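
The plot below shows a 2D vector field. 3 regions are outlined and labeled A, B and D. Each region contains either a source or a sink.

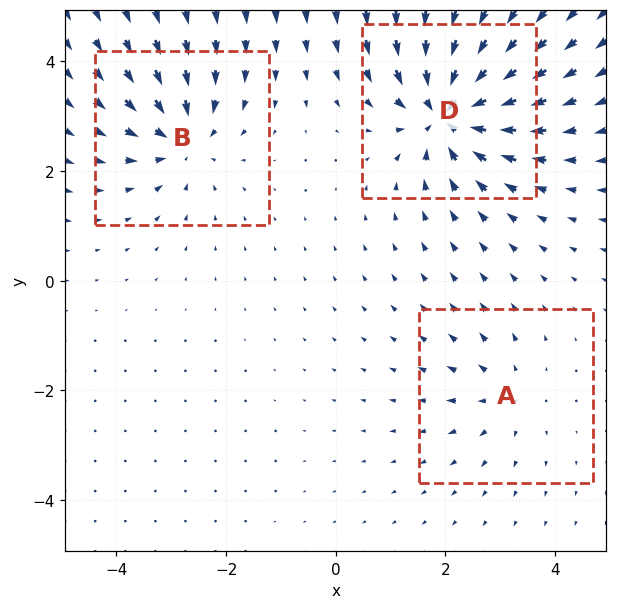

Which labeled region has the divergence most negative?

D

Divergence at each region's feature centre — A: about +2, B: about -4, D: about -6. Region D is most negative.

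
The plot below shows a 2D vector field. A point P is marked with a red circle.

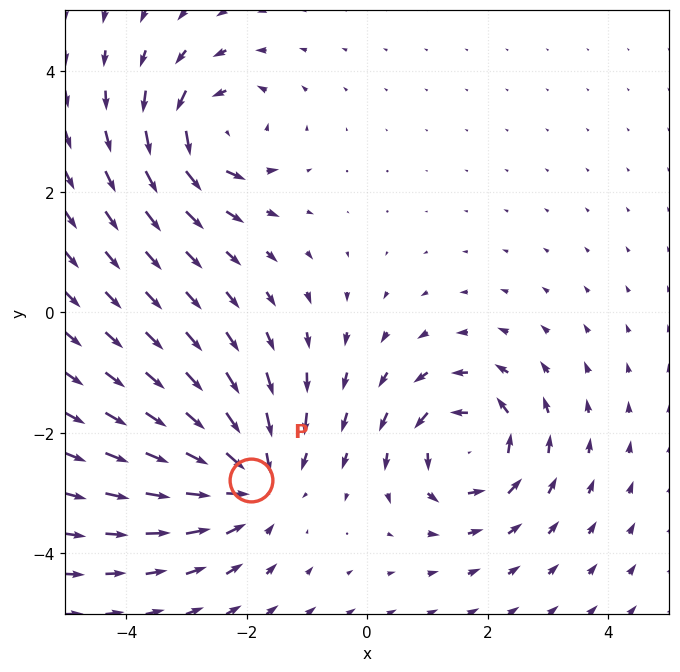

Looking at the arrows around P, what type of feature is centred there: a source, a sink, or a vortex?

sink

At P (-1.9, -2.8) the arrows converge inward. Divergence about -3, curl ≈0 — negative divergence with near-zero curl is a sink.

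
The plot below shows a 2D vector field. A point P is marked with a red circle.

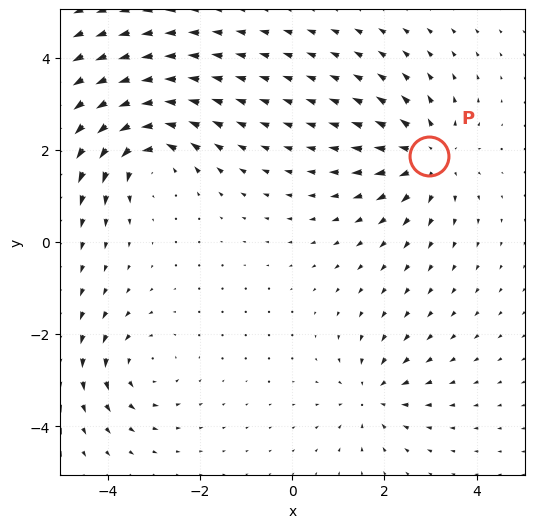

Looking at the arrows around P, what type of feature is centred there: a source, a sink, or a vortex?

At P (3.0, 1.9) the arrows spread outward. Divergence about +4, curl ≈0 — positive divergence with near-zero curl is a source.

source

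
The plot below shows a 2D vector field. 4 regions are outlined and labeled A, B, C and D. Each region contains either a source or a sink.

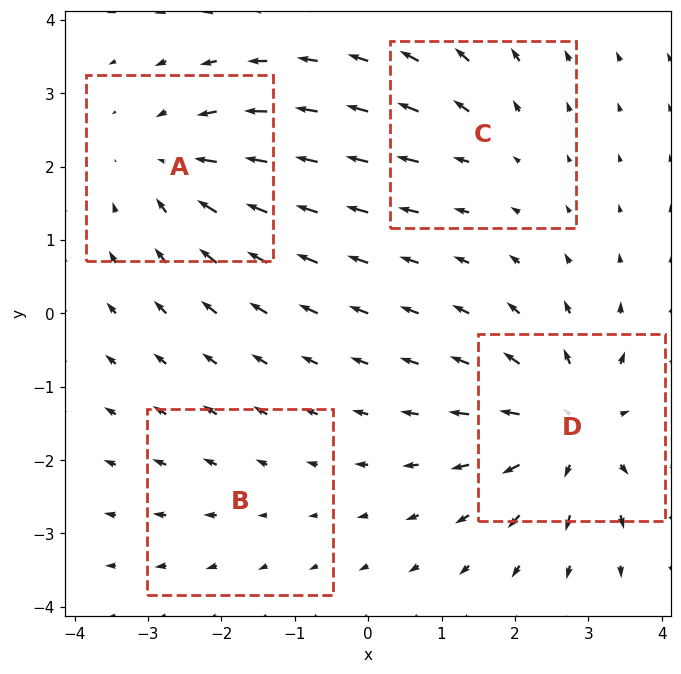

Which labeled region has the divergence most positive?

Divergence at each region's feature centre — A: about -5, B: about +2, C: about +3, D: about +6. Region D is most positive.

D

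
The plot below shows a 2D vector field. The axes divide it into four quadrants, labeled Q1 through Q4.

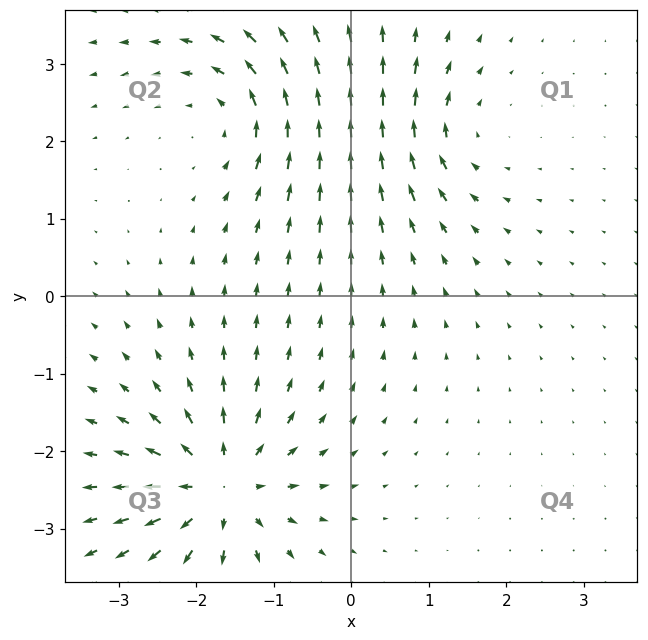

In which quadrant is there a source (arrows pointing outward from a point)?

Q3

The source sits at approximately (-1.7, -2.5), which lies in quadrant Q3. The divergence there is about +7, positive as expected for a source.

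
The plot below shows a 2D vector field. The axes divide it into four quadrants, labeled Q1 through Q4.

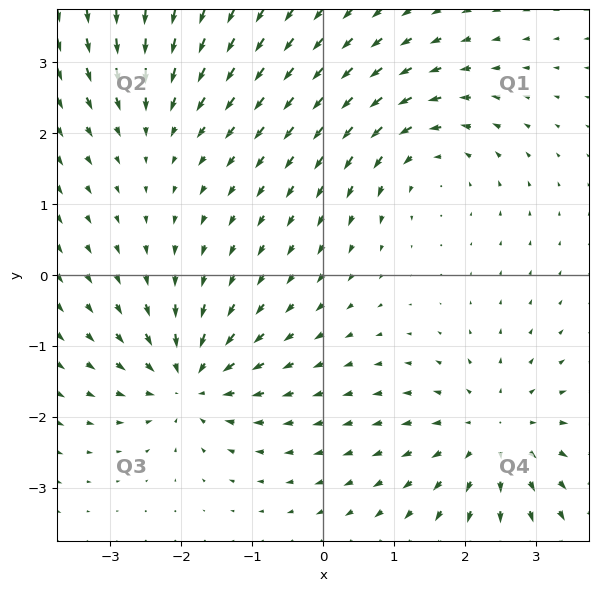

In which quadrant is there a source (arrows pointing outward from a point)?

The source sits at approximately (2.4, -2.3), which lies in quadrant Q4. The divergence there is about +4, positive as expected for a source.

Q4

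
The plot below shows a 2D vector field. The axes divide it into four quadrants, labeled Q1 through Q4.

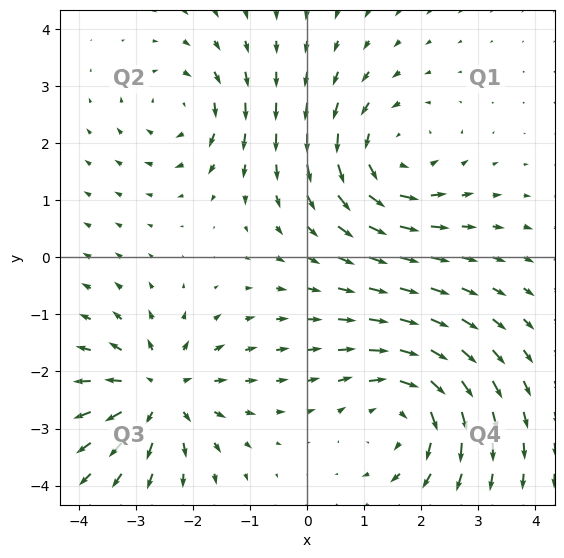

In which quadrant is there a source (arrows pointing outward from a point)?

The source sits at approximately (-2.6, -2.4), which lies in quadrant Q3. The divergence there is about +5, positive as expected for a source.

Q3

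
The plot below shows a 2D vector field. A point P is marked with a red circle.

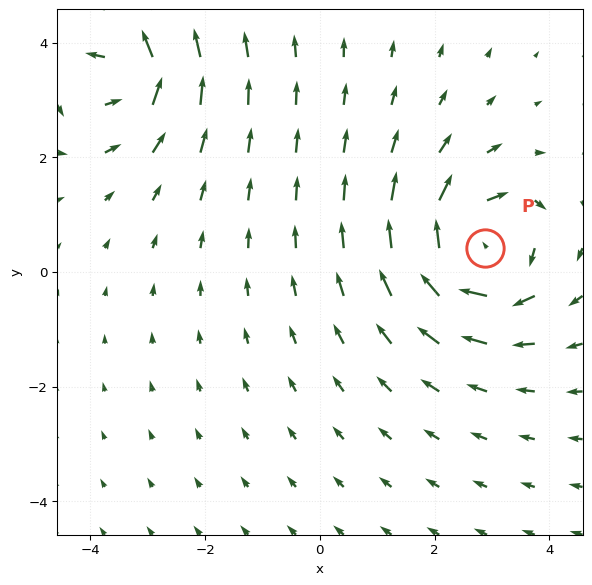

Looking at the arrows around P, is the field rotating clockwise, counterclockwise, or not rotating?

Near P at (2.9, 0.4) the arrows circulate clockwise. The curl (z-component) there is about -6; negative curl means clockwise rotation.

clockwise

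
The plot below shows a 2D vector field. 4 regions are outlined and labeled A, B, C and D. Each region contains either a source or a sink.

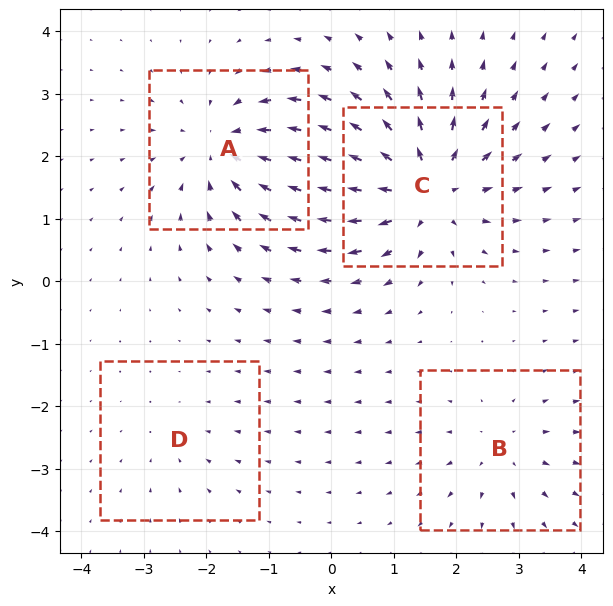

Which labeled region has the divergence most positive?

Divergence at each region's feature centre — A: about -5, B: about +3, C: about +7, D: about -2. Region C is most positive.

C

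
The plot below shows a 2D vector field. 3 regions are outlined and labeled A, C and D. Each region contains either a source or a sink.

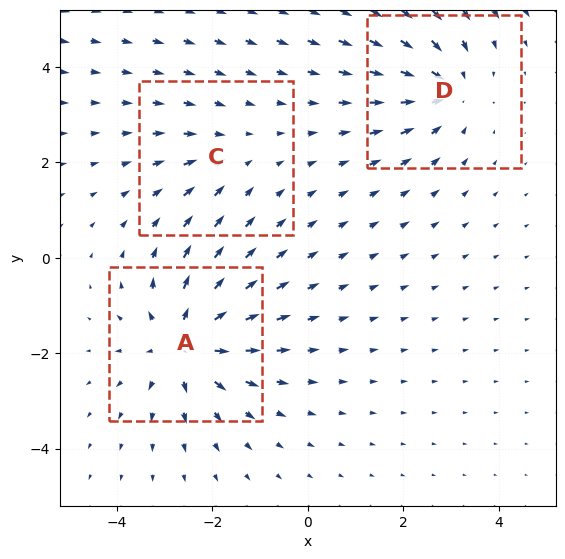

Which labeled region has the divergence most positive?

Divergence at each region's feature centre — A: about +5, C: about -2, D: about -3. Region A is most positive.

A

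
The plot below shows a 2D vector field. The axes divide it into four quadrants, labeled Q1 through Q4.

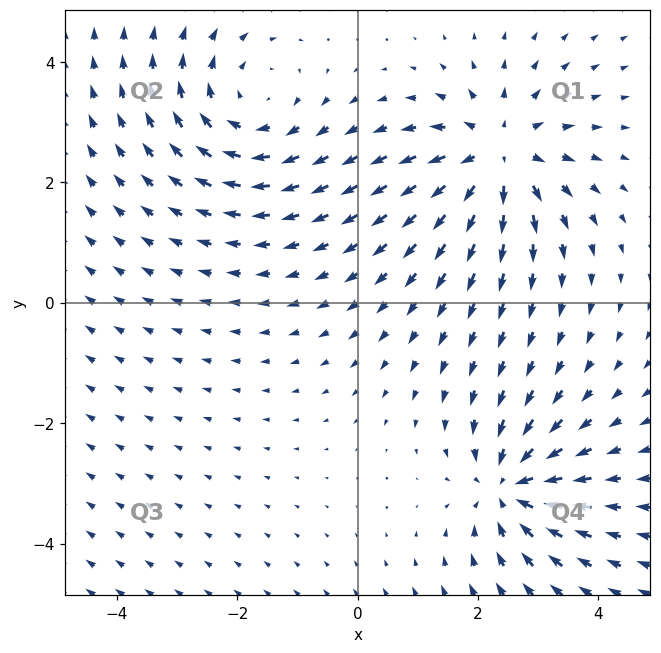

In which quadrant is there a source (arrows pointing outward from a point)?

Q1

The source sits at approximately (2.3, 2.5), which lies in quadrant Q1. The divergence there is about +6, positive as expected for a source.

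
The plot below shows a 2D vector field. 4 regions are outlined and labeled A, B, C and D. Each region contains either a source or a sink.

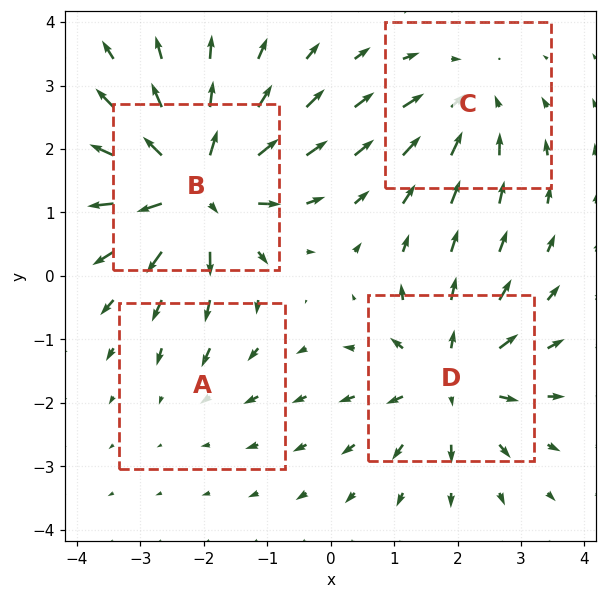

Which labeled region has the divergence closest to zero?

Divergence at each region's feature centre — A: about -2, B: about +8, C: about -4, D: about +5. Region A is closest to zero.

A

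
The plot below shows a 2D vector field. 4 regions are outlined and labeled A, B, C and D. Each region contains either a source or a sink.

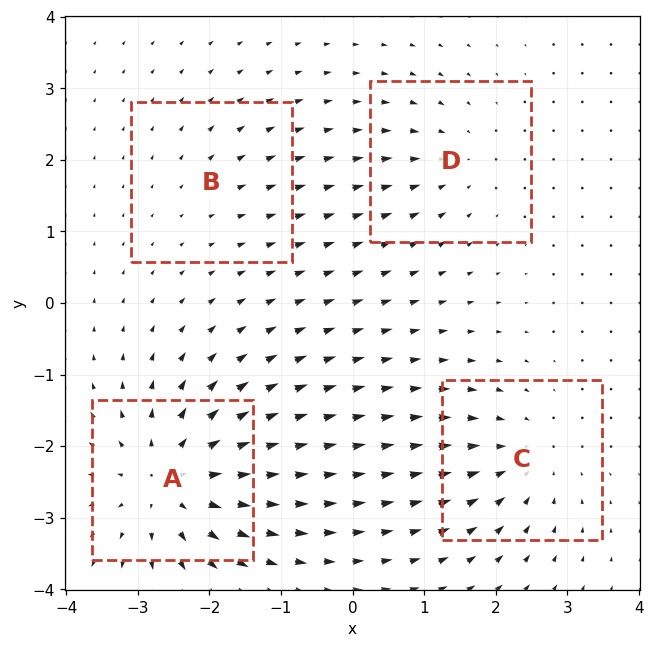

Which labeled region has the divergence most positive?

Divergence at each region's feature centre — A: about +7, B: about +2, C: about -5, D: about -3. Region A is most positive.

A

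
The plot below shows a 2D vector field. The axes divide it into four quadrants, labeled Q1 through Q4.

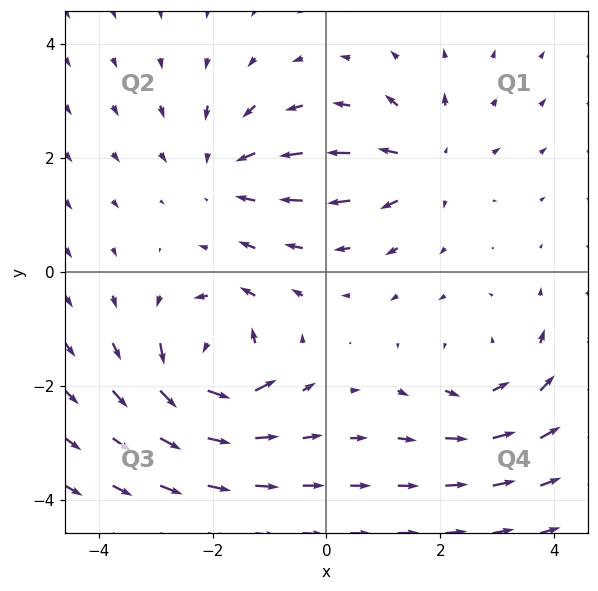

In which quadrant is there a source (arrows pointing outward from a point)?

Q1

The source sits at approximately (1.7, 1.9), which lies in quadrant Q1. The divergence there is about +4, positive as expected for a source.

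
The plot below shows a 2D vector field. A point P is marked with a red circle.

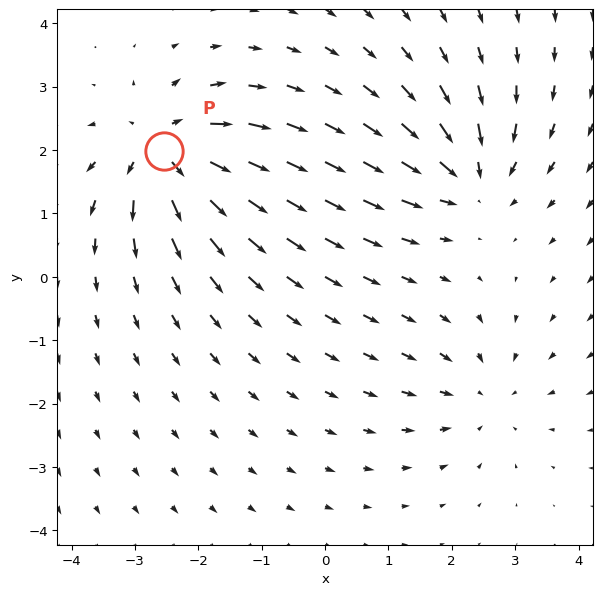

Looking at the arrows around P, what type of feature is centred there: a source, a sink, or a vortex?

At P (-2.5, 2.0) the arrows spread outward. Divergence about +6, curl ≈0 — positive divergence with near-zero curl is a source.

source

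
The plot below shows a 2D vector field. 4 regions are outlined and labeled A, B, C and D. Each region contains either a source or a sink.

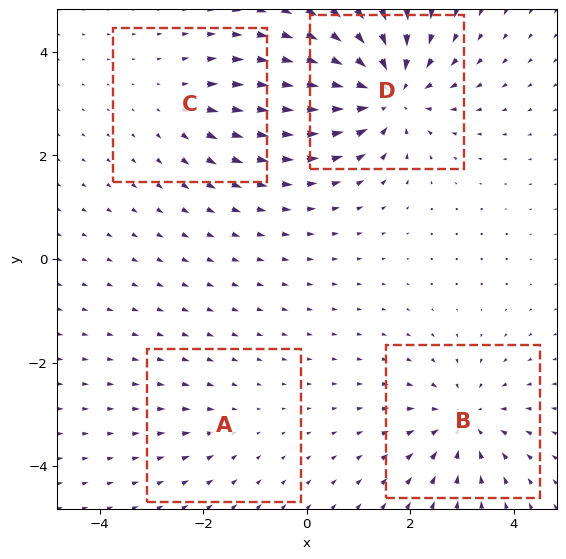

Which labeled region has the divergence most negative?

D

Divergence at each region's feature centre — A: about -2, B: about -5, C: about +3, D: about -7. Region D is most negative.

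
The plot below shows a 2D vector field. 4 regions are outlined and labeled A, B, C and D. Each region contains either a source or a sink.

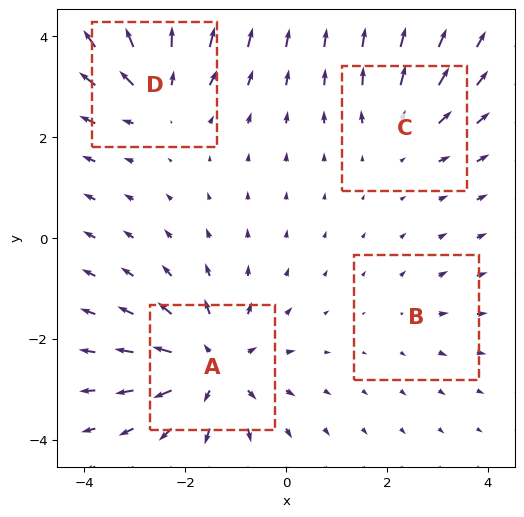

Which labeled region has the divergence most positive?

Divergence at each region's feature centre — A: about +6, B: about +2, C: about +3, D: about +5. Region A is most positive.

A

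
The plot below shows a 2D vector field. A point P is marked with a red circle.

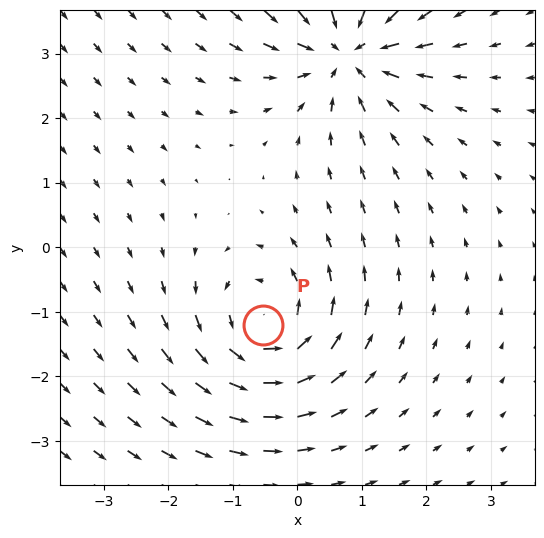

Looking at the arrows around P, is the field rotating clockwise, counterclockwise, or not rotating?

Near P at (-0.5, -1.2) the arrows circulate counterclockwise. The curl (z-component) there is about +4; positive curl means counterclockwise rotation.

counterclockwise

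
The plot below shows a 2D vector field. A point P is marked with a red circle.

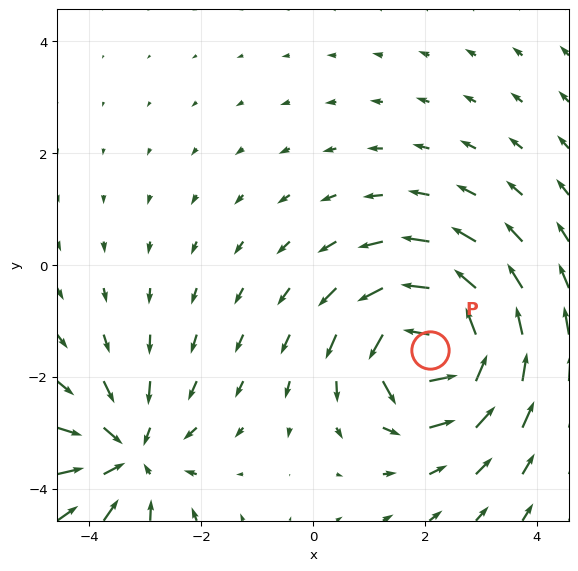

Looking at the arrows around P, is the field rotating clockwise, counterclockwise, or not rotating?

Near P at (2.1, -1.5) the arrows circulate counterclockwise. The curl (z-component) there is about +7; positive curl means counterclockwise rotation.

counterclockwise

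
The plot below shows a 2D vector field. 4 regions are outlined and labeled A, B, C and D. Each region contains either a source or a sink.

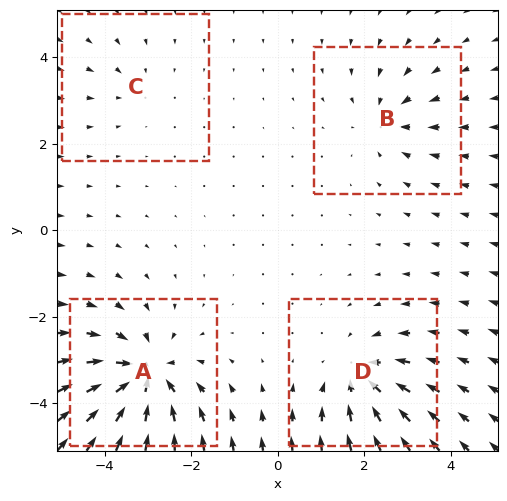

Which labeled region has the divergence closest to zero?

C

Divergence at each region's feature centre — A: about -7, B: about -3, C: about -2, D: about -5. Region C is closest to zero.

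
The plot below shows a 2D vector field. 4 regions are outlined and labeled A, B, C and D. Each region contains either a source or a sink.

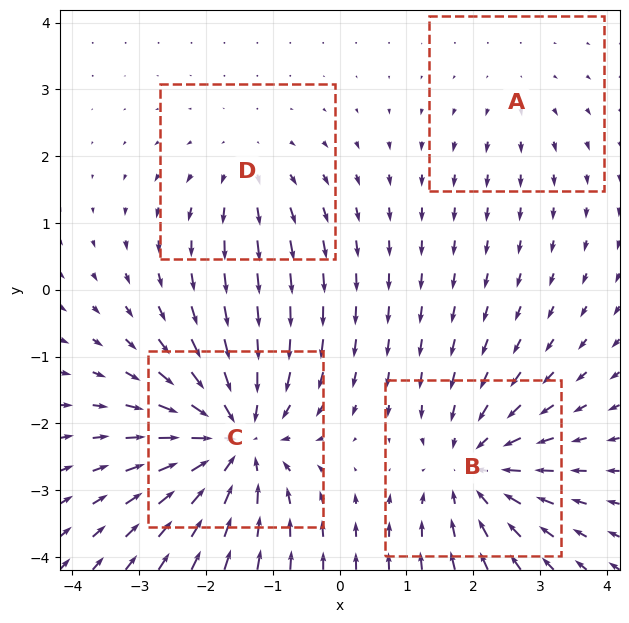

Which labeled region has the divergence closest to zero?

Divergence at each region's feature centre — A: about +2, B: about -5, C: about -7, D: about +3. Region A is closest to zero.

A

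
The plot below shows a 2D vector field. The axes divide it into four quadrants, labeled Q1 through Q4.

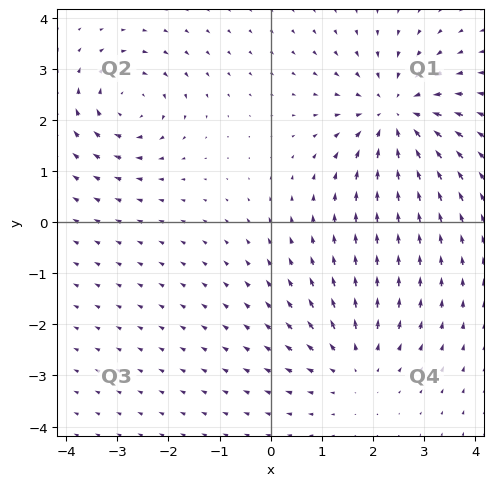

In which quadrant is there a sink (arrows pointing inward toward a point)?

Q1

The sink sits at approximately (2.4, 2.1), which lies in quadrant Q1. The divergence there is about -4, negative as expected for a sink.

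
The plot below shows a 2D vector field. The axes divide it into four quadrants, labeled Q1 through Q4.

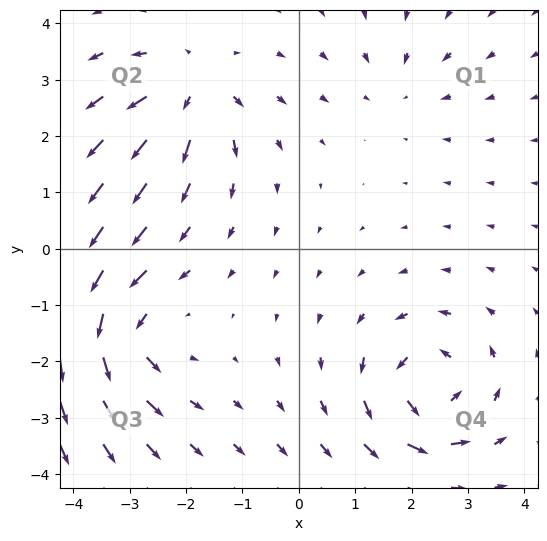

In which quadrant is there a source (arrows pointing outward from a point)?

The source sits at approximately (-1.9, 2.8), which lies in quadrant Q2. The divergence there is about +5, positive as expected for a source.

Q2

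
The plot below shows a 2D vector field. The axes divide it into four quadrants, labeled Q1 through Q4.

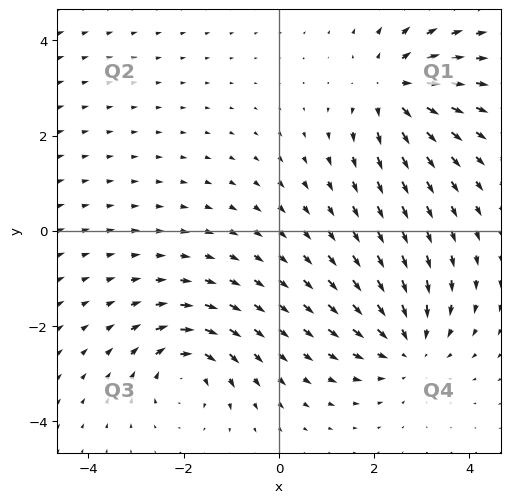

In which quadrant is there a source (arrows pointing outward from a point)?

The source sits at approximately (2.4, 3.0), which lies in quadrant Q1. The divergence there is about +5, positive as expected for a source.

Q1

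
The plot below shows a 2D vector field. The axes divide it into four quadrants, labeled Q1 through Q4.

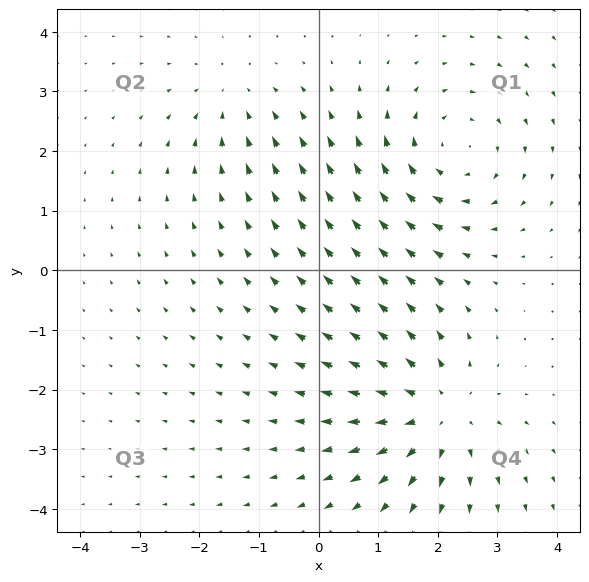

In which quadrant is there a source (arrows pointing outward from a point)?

Q4

The source sits at approximately (2.0, -2.4), which lies in quadrant Q4. The divergence there is about +5, positive as expected for a source.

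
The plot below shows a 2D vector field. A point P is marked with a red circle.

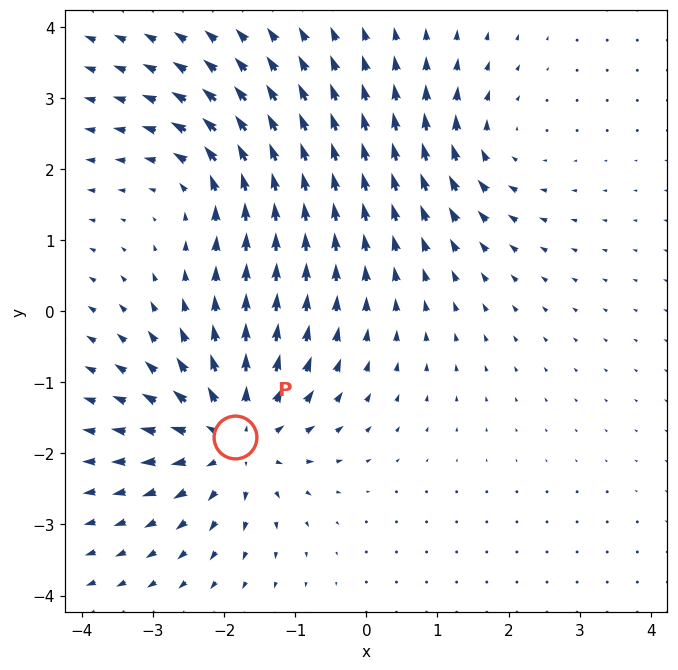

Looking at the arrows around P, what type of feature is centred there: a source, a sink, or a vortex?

At P (-1.8, -1.8) the arrows spread outward. Divergence about +5, curl ≈0 — positive divergence with near-zero curl is a source.

source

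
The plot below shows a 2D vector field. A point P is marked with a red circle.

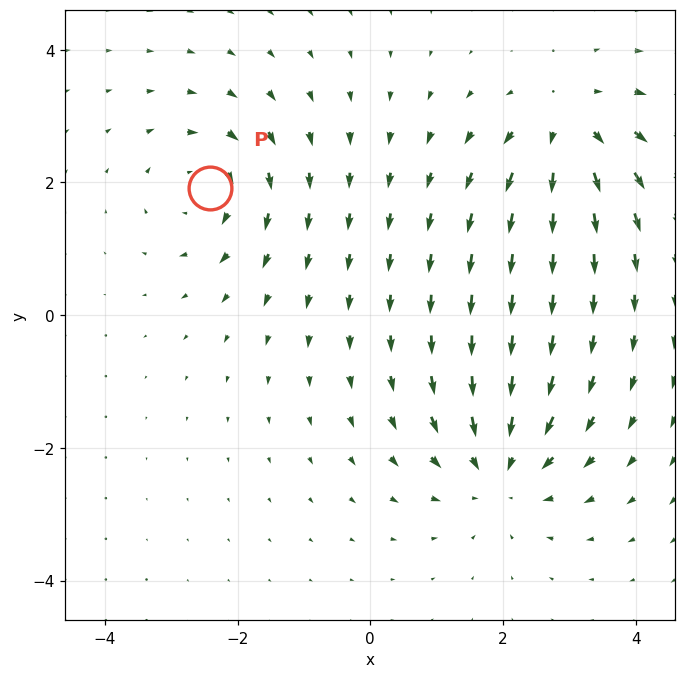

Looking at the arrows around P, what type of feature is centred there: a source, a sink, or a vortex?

vortex

At P (-2.4, 1.9) the arrows circulate clockwise. Divergence ≈0, curl about -4 — near-zero divergence with nonzero curl is a vortex.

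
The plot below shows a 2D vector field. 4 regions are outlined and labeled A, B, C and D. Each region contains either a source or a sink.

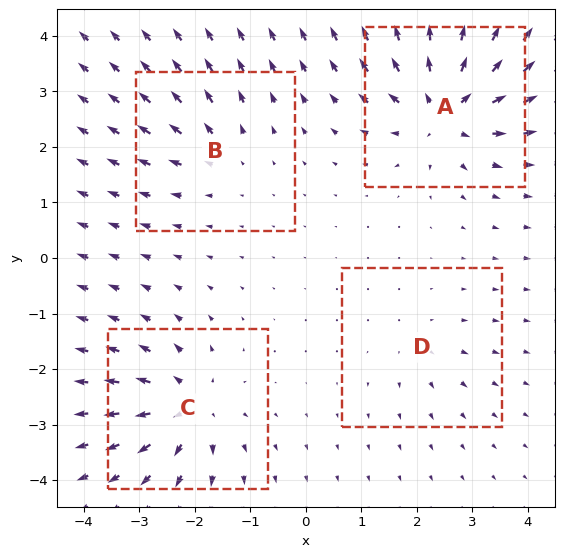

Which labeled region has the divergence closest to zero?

D

Divergence at each region's feature centre — A: about +8, B: about +4, C: about +6, D: about +2. Region D is closest to zero.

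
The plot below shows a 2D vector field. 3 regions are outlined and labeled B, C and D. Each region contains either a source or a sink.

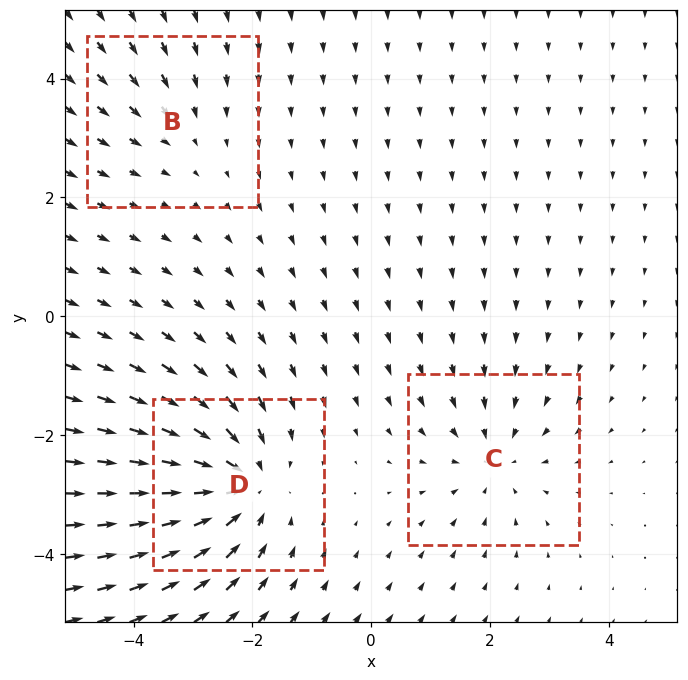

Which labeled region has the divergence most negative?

D

Divergence at each region's feature centre — B: about -2, C: about -3, D: about -5. Region D is most negative.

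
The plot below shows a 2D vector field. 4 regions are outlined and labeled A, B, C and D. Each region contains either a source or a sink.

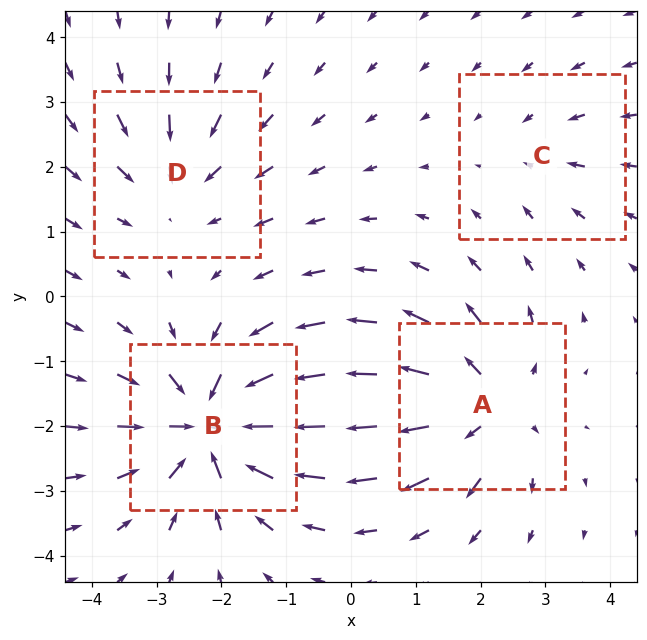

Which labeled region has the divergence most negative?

Divergence at each region's feature centre — A: about +5, B: about -7, C: about -2, D: about -4. Region B is most negative.

B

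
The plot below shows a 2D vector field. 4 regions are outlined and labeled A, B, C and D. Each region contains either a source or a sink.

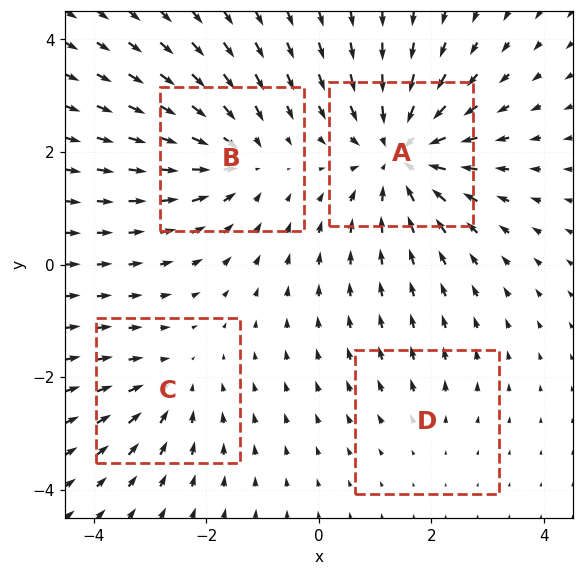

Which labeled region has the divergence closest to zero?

D

Divergence at each region's feature centre — A: about -7, B: about -4, C: about -3, D: about +2. Region D is closest to zero.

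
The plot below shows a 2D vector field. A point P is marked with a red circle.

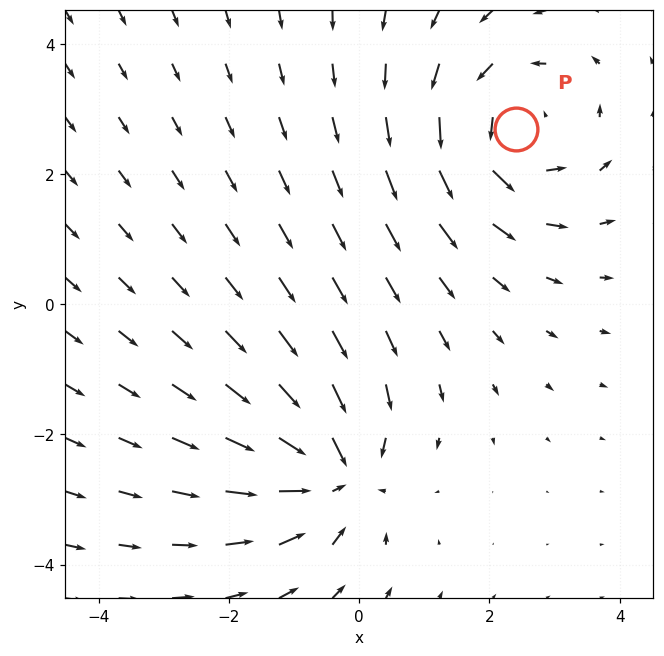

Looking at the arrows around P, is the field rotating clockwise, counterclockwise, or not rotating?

Near P at (2.4, 2.7) the arrows circulate counterclockwise. The curl (z-component) there is about +3; positive curl means counterclockwise rotation.

counterclockwise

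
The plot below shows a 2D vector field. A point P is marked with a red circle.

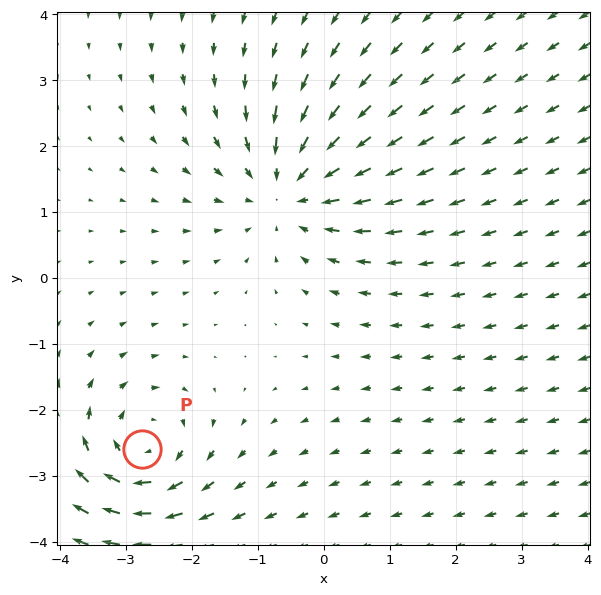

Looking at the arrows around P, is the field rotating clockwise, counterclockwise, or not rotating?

clockwise

Near P at (-2.8, -2.6) the arrows circulate clockwise. The curl (z-component) there is about -4; negative curl means clockwise rotation.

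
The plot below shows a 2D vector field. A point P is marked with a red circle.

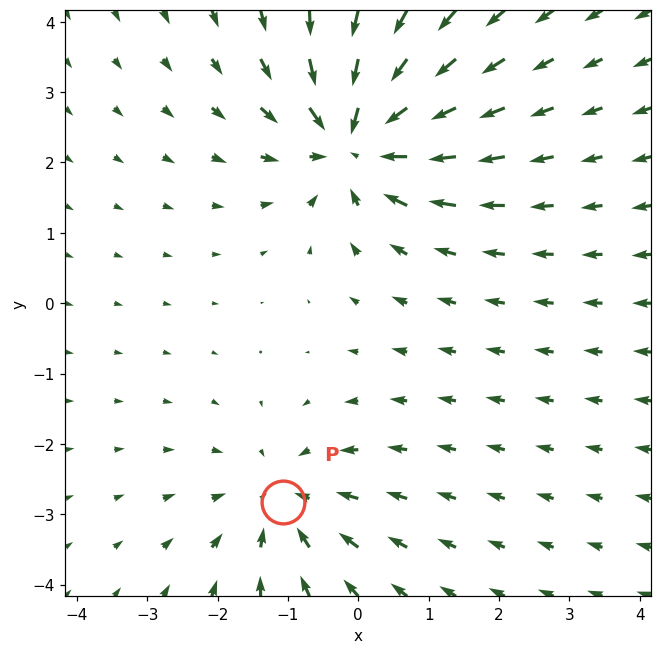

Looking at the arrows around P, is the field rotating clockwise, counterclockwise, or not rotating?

Near P at (-1.1, -2.8) the arrows show no circulation. The curl there is ≈0.

not rotating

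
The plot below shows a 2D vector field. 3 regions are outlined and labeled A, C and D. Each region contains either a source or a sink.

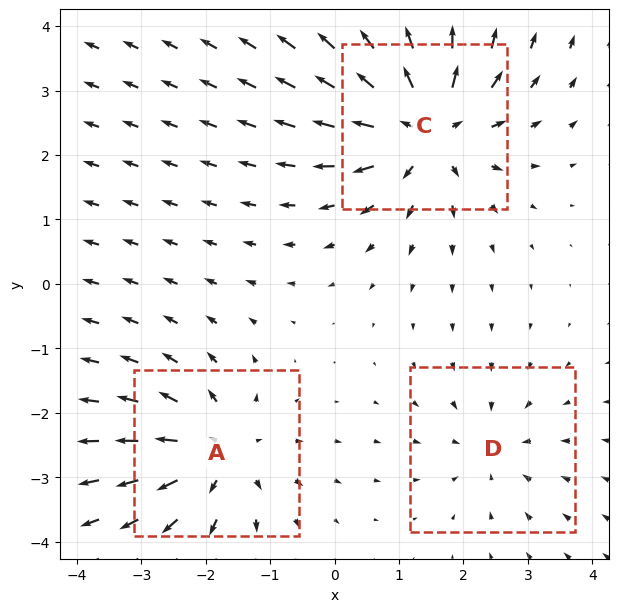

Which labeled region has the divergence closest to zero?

D

Divergence at each region's feature centre — A: about +4, C: about +5, D: about -2. Region D is closest to zero.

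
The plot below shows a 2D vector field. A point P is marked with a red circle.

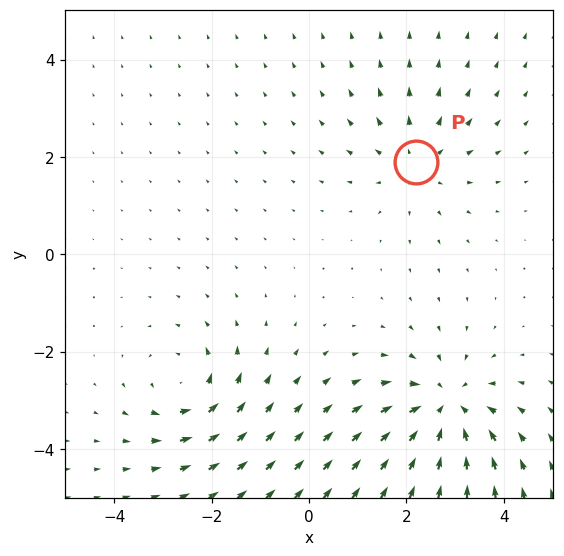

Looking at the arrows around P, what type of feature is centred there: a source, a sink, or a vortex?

source

At P (2.2, 1.9) the arrows spread outward. Divergence about +2, curl ≈0 — positive divergence with near-zero curl is a source.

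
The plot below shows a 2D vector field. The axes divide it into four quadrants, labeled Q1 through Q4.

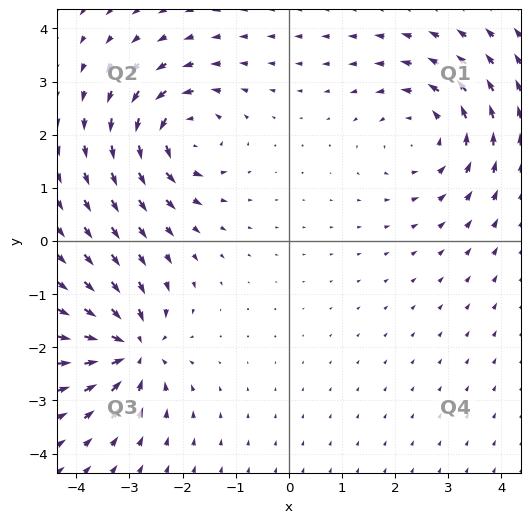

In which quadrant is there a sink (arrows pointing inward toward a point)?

Q3

The sink sits at approximately (-3.0, -2.0), which lies in quadrant Q3. The divergence there is about -6, negative as expected for a sink.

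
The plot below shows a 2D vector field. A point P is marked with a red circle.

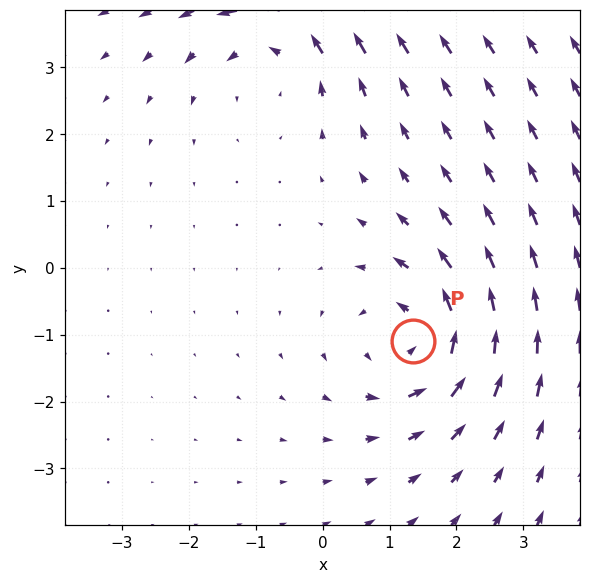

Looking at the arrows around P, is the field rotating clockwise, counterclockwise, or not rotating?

Near P at (1.4, -1.1) the arrows circulate counterclockwise. The curl (z-component) there is about +5; positive curl means counterclockwise rotation.

counterclockwise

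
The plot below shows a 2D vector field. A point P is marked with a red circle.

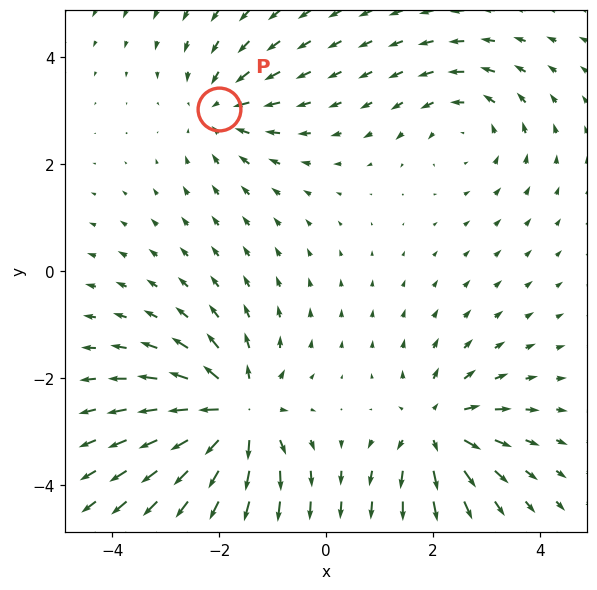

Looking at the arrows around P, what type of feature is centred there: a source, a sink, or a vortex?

sink

At P (-2.0, 3.0) the arrows converge inward. Divergence about -3, curl ≈0 — negative divergence with near-zero curl is a sink.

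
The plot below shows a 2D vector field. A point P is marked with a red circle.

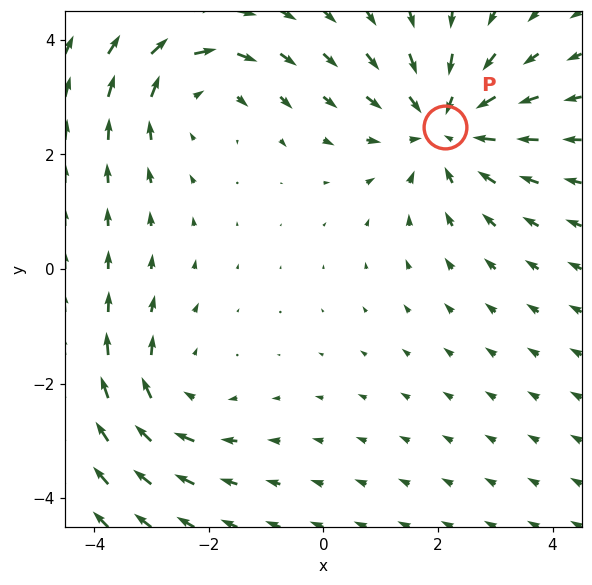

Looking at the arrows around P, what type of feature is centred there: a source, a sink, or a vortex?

At P (2.1, 2.5) the arrows converge inward. Divergence about -3, curl ≈0 — negative divergence with near-zero curl is a sink.

sink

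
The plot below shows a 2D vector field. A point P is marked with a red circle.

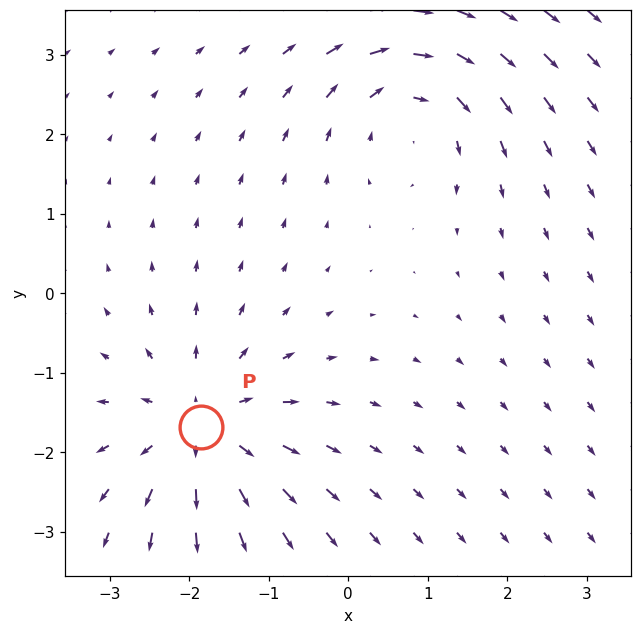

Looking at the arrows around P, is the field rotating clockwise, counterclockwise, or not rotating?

Near P at (-1.8, -1.7) the arrows show no circulation. The curl there is ≈0.

not rotating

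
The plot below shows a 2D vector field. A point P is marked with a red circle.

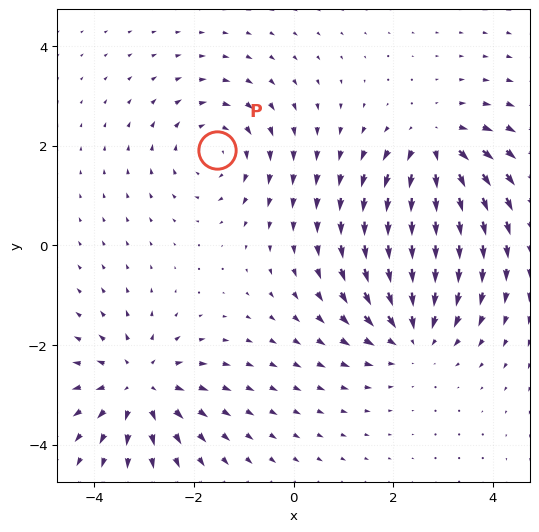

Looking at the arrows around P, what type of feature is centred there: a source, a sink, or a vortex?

At P (-1.5, 1.9) the arrows circulate clockwise. Divergence ≈0, curl about -4 — near-zero divergence with nonzero curl is a vortex.

vortex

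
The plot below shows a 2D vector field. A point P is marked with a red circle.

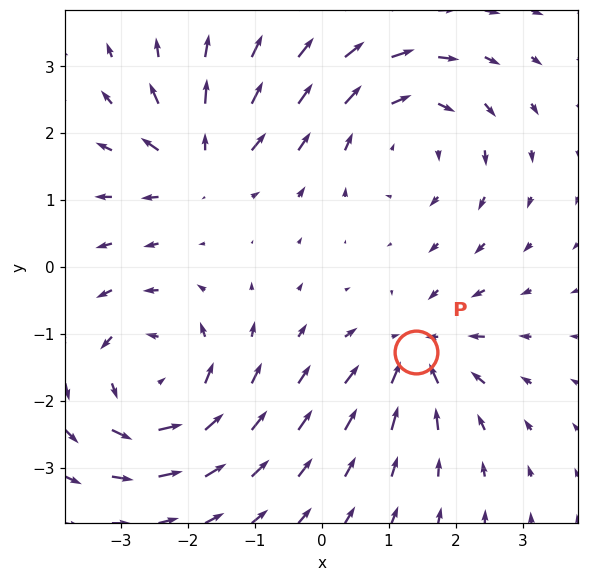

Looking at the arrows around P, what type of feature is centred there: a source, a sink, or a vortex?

sink

At P (1.4, -1.3) the arrows converge inward. Divergence about -4, curl ≈0 — negative divergence with near-zero curl is a sink.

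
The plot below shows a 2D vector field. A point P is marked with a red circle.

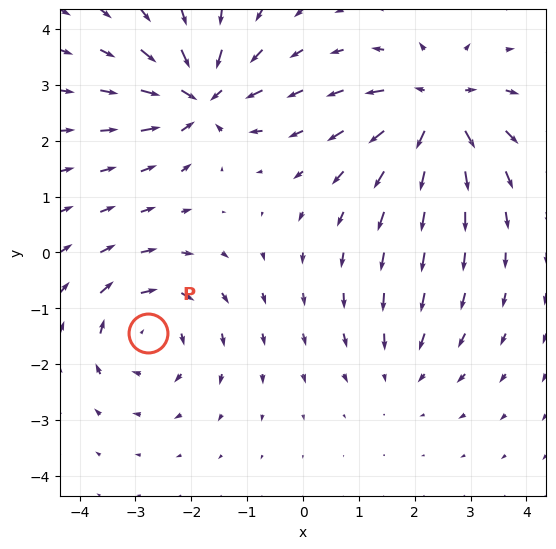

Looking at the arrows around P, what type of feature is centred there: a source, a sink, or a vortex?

At P (-2.8, -1.4) the arrows circulate clockwise. Divergence ≈0, curl about -4 — near-zero divergence with nonzero curl is a vortex.

vortex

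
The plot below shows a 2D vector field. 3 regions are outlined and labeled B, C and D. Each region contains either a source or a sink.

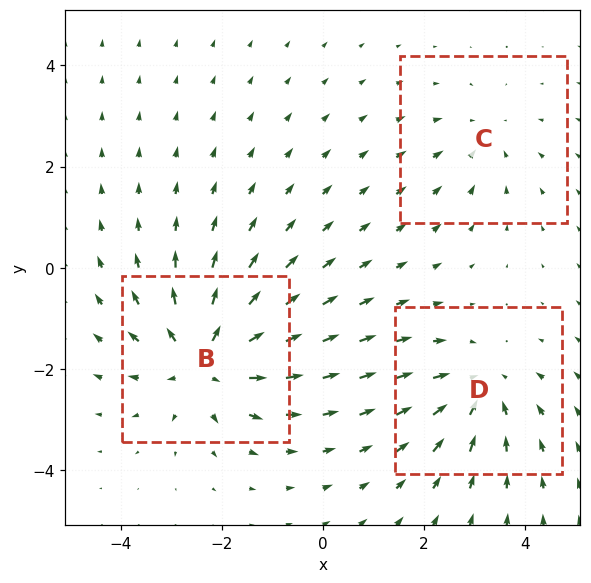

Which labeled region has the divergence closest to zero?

Divergence at each region's feature centre — B: about +4, C: about -2, D: about -3. Region C is closest to zero.

C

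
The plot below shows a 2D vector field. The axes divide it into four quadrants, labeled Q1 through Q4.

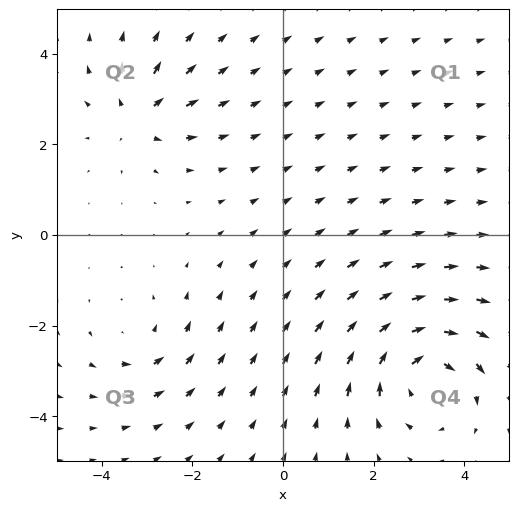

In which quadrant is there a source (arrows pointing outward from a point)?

Q2

The source sits at approximately (-3.2, 2.6), which lies in quadrant Q2. The divergence there is about +4, positive as expected for a source.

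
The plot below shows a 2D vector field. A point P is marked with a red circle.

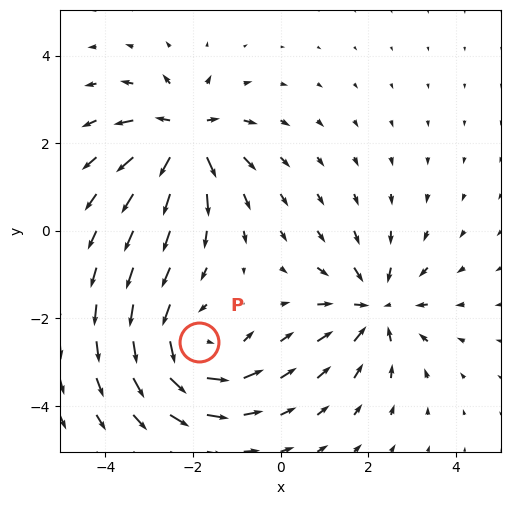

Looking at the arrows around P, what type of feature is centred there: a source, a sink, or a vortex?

vortex

At P (-1.8, -2.5) the arrows circulate counterclockwise. Divergence ≈0, curl about +5 — near-zero divergence with nonzero curl is a vortex.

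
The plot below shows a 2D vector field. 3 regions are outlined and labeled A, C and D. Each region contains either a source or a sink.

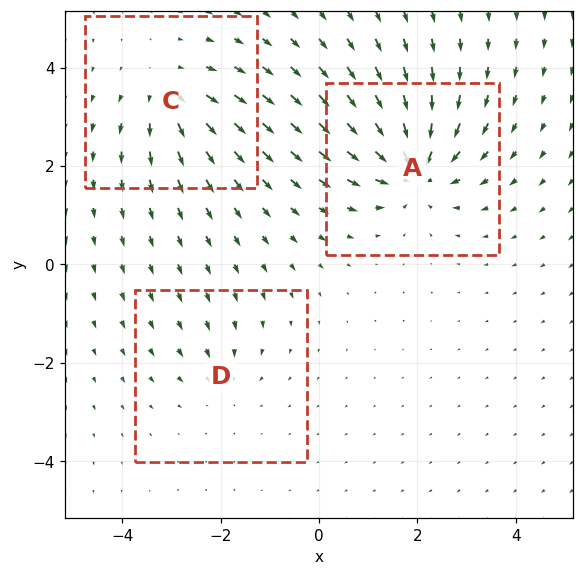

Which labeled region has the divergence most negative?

Divergence at each region's feature centre — A: about -6, C: about +4, D: about -2. Region A is most negative.

A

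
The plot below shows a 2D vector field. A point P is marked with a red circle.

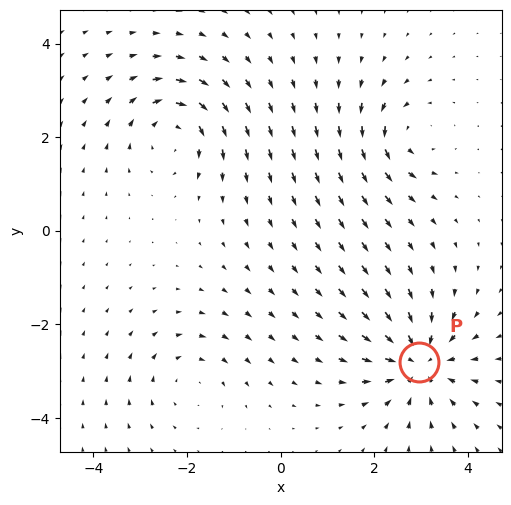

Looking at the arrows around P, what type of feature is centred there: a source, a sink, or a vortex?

sink

At P (3.0, -2.8) the arrows converge inward. Divergence about -6, curl ≈0 — negative divergence with near-zero curl is a sink.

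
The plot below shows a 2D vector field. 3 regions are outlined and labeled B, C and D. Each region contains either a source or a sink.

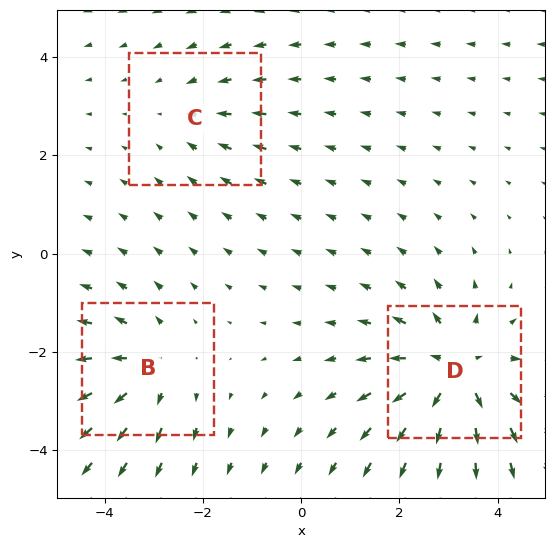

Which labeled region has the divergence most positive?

D

Divergence at each region's feature centre — B: about +3, C: about -2, D: about +4. Region D is most positive.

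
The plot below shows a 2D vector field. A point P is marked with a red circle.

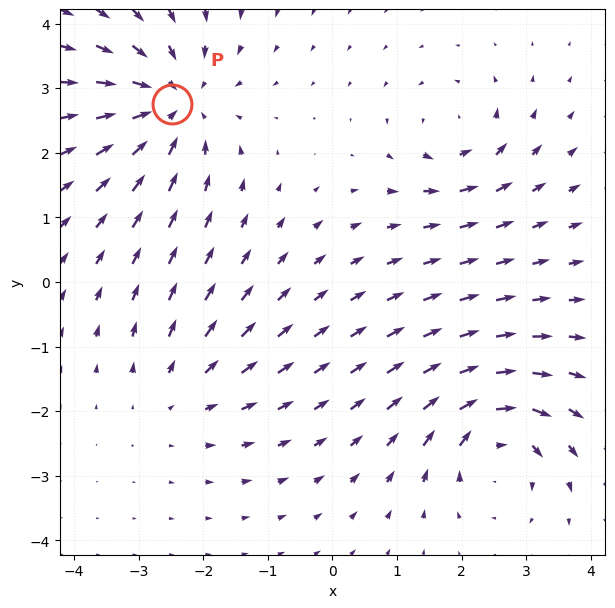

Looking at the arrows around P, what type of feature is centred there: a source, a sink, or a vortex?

sink

At P (-2.5, 2.8) the arrows converge inward. Divergence about -5, curl ≈0 — negative divergence with near-zero curl is a sink.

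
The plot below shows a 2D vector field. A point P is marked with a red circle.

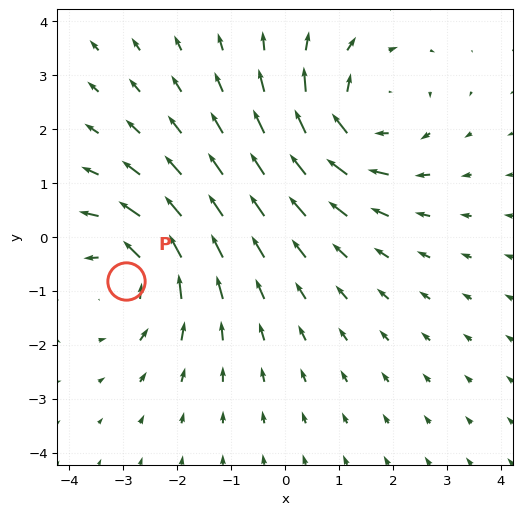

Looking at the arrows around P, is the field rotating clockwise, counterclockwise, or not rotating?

counterclockwise

Near P at (-2.9, -0.8) the arrows circulate counterclockwise. The curl (z-component) there is about +4; positive curl means counterclockwise rotation.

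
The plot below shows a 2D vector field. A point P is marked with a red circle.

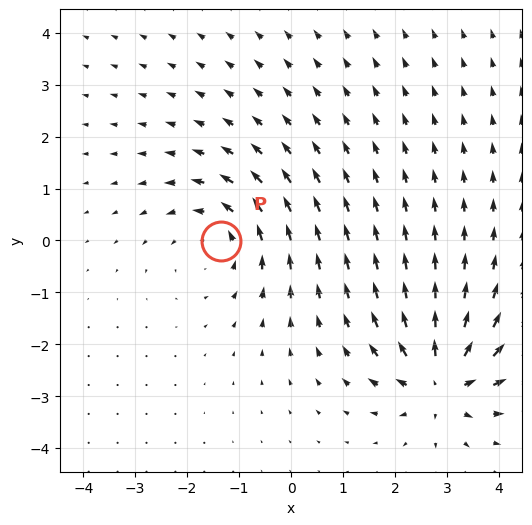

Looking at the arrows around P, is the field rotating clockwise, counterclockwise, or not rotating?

Near P at (-1.3, -0.0) the arrows circulate counterclockwise. The curl (z-component) there is about +4; positive curl means counterclockwise rotation.

counterclockwise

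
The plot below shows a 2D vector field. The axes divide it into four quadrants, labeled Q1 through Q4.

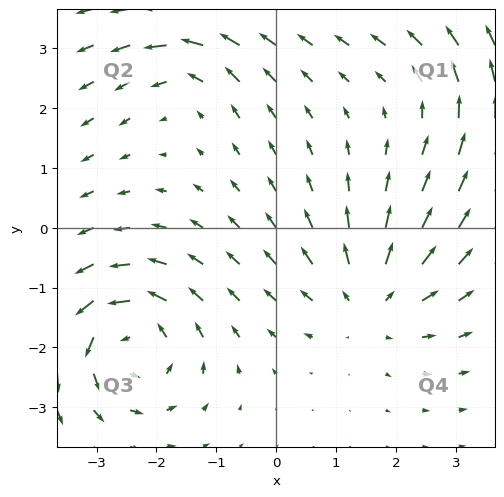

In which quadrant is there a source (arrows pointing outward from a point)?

The source sits at approximately (1.6, -1.2), which lies in quadrant Q4. The divergence there is about +4, positive as expected for a source.

Q4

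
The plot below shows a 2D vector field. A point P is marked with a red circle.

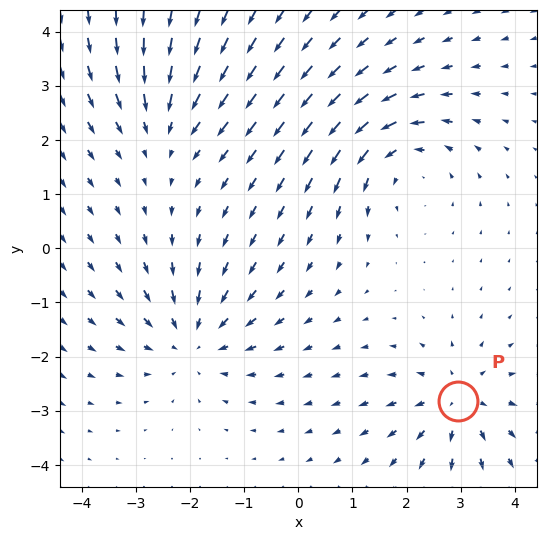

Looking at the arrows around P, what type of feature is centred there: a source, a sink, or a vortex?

At P (2.9, -2.8) the arrows spread outward. Divergence about +4, curl ≈0 — positive divergence with near-zero curl is a source.

source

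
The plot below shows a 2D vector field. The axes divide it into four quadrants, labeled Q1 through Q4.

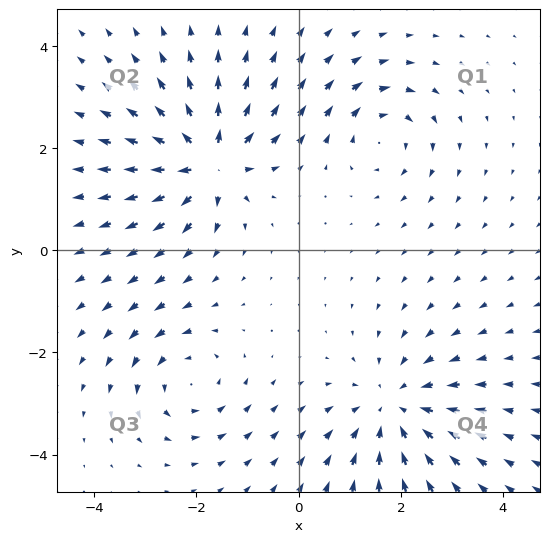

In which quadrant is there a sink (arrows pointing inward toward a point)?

The sink sits at approximately (1.9, -3.1), which lies in quadrant Q4. The divergence there is about -4, negative as expected for a sink.

Q4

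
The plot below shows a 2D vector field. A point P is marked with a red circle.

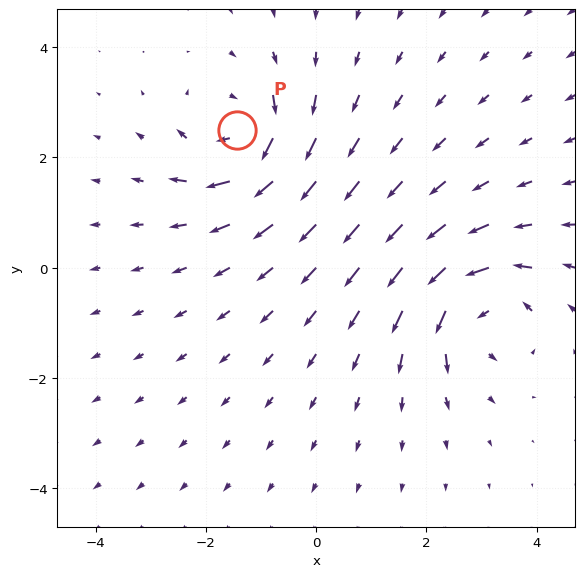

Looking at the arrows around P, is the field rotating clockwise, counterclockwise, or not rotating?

clockwise

Near P at (-1.4, 2.5) the arrows circulate clockwise. The curl (z-component) there is about -5; negative curl means clockwise rotation.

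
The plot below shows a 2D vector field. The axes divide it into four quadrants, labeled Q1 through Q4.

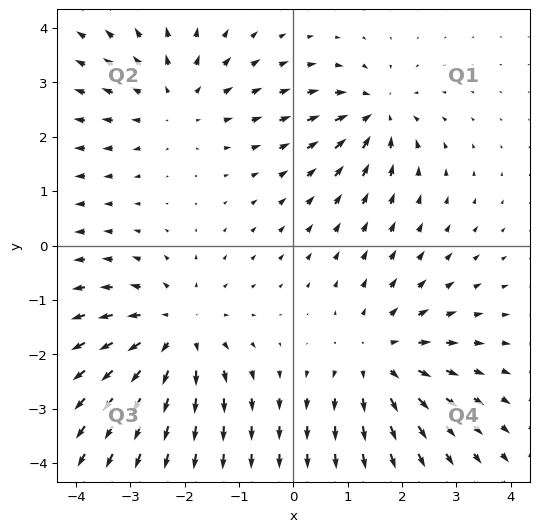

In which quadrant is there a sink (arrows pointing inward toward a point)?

The sink sits at approximately (1.5, 2.4), which lies in quadrant Q1. The divergence there is about -4, negative as expected for a sink.

Q1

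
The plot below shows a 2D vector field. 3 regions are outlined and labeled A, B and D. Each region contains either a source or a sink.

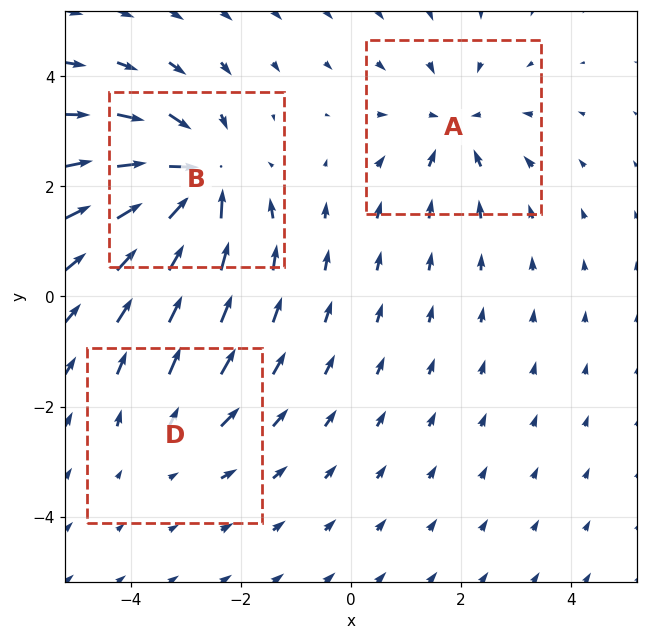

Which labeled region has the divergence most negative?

Divergence at each region's feature centre — A: about -3, B: about -5, D: about +2. Region B is most negative.

B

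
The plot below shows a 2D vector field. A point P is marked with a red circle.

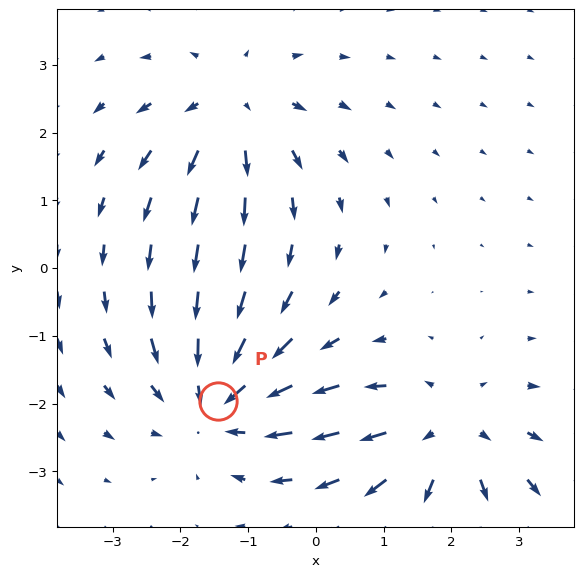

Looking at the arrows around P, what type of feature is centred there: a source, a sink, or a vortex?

At P (-1.4, -2.0) the arrows converge inward. Divergence about -4, curl ≈0 — negative divergence with near-zero curl is a sink.

sink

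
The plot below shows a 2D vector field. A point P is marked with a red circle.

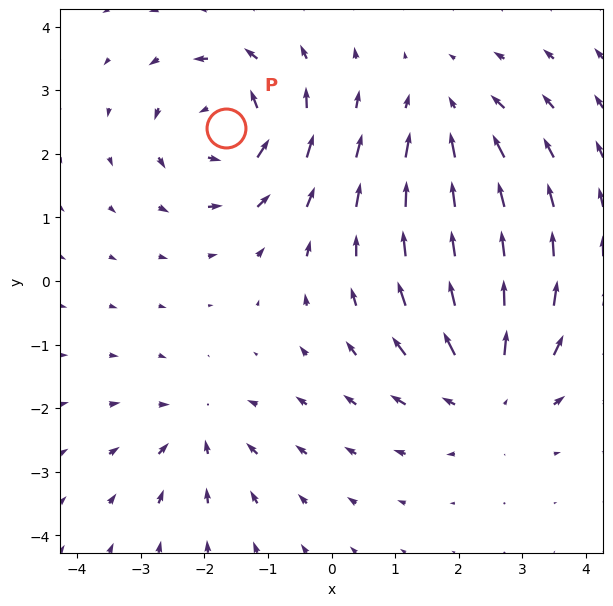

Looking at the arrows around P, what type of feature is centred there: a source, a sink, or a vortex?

At P (-1.7, 2.4) the arrows circulate counterclockwise. Divergence ≈0, curl about +6 — near-zero divergence with nonzero curl is a vortex.

vortex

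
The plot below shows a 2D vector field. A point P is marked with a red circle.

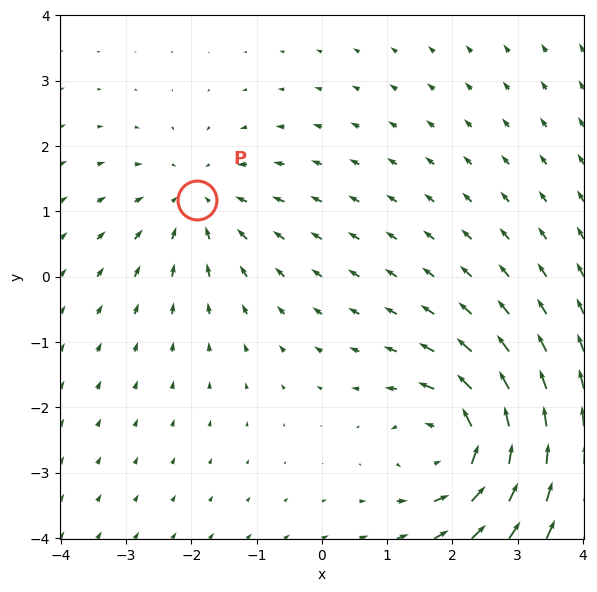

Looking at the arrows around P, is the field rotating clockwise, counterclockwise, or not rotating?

not rotating

Near P at (-1.9, 1.2) the arrows show no circulation. The curl there is ≈0.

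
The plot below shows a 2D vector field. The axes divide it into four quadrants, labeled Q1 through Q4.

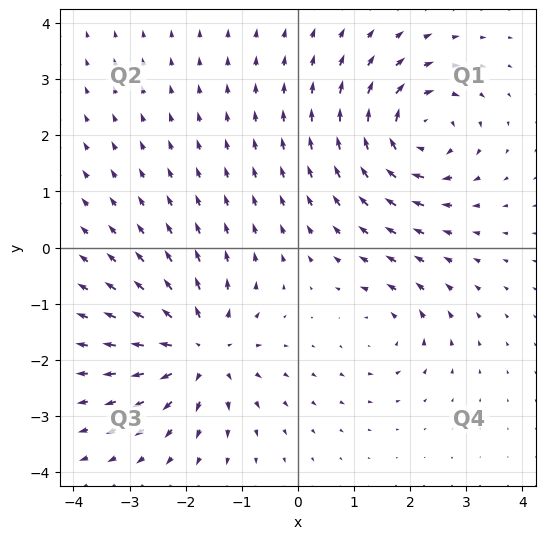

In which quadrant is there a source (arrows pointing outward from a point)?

Q3

The source sits at approximately (-1.7, -1.8), which lies in quadrant Q3. The divergence there is about +5, positive as expected for a source.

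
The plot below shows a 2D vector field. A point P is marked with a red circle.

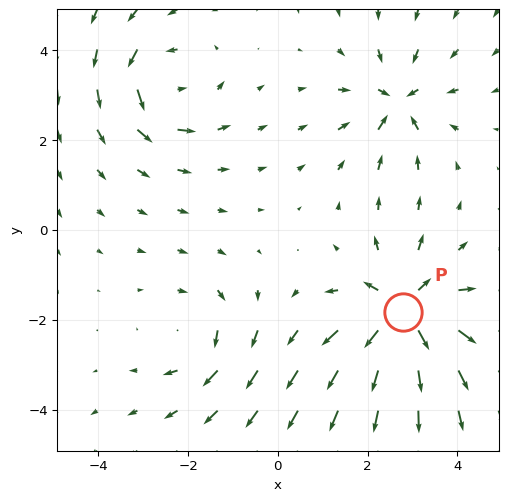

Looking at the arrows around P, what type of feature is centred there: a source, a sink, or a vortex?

source

At P (2.8, -1.8) the arrows spread outward. Divergence about +6, curl ≈0 — positive divergence with near-zero curl is a source.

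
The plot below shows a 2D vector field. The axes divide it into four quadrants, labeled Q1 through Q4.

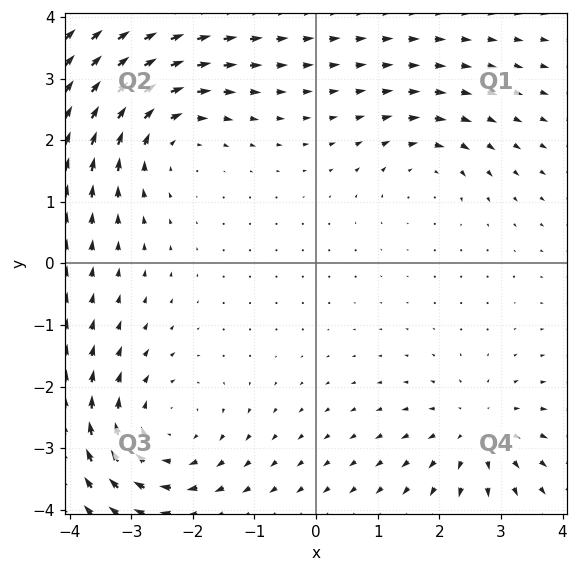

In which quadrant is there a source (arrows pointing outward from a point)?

Q4

The source sits at approximately (2.6, -2.7), which lies in quadrant Q4. The divergence there is about +4, positive as expected for a source.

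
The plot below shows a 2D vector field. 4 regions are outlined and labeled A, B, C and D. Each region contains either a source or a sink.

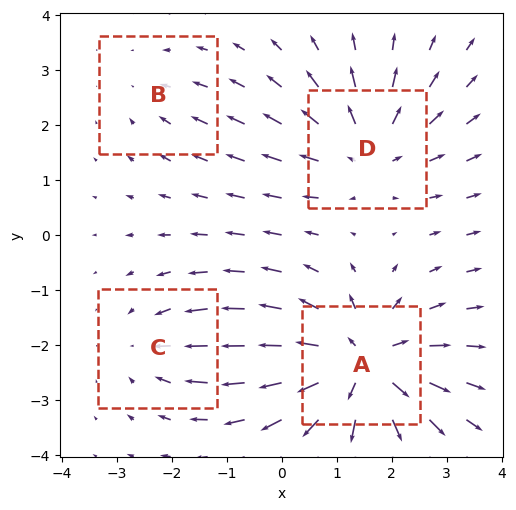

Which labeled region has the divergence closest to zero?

B

Divergence at each region's feature centre — A: about +7, B: about -2, C: about -3, D: about +5. Region B is closest to zero.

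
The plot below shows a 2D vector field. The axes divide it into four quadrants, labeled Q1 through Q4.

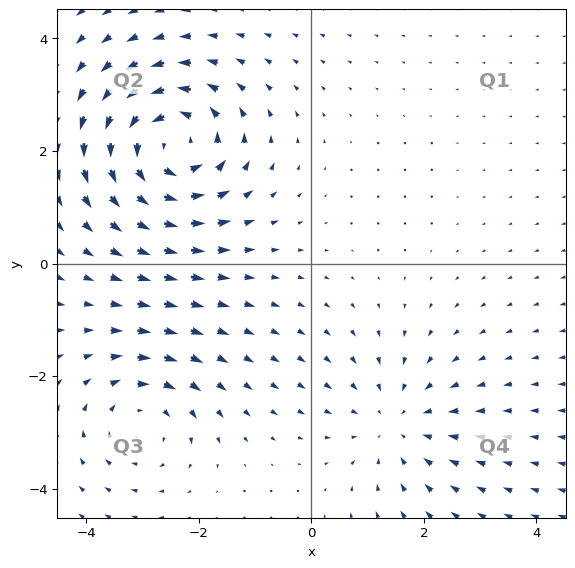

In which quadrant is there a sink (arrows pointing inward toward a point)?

The sink sits at approximately (1.5, -2.8), which lies in quadrant Q4. The divergence there is about -3, negative as expected for a sink.

Q4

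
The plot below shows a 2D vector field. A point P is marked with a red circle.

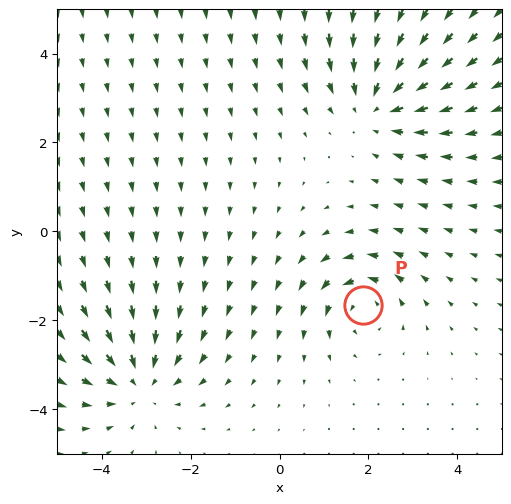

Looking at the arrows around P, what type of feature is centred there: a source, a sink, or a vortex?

At P (1.9, -1.7) the arrows circulate counterclockwise. Divergence ≈0, curl about +5 — near-zero divergence with nonzero curl is a vortex.

vortex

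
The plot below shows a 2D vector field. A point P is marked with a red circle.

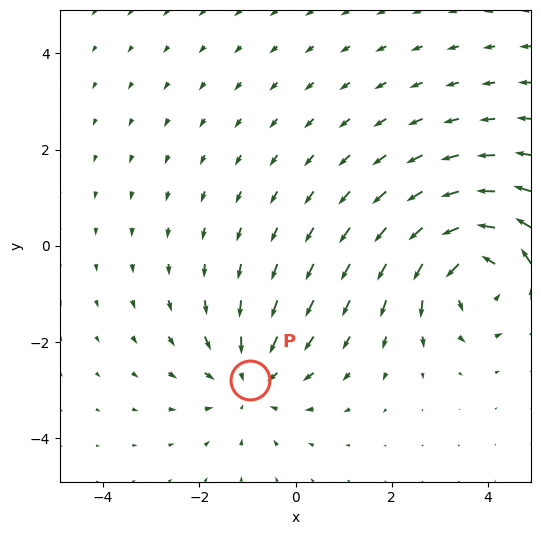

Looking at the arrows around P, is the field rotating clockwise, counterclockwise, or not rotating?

Near P at (-1.0, -2.8) the arrows show no circulation. The curl there is ≈0.

not rotating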